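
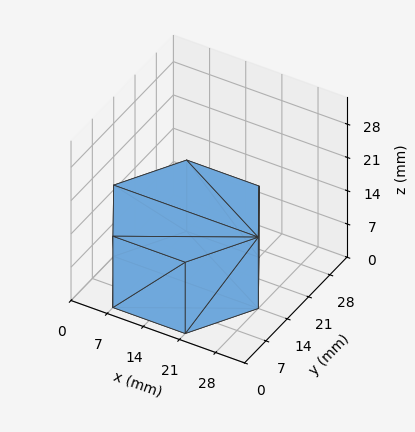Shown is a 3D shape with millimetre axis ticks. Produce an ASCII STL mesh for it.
Reading the render: the shape is a regular 6-sided prism (a cylinder approximated with 6 flat sides), circumscribed radius ≈ 14 mm, height ≈ 15 mm (dimensions read to the nearest mm from the axis ticks). For the STL, each face is triangulated and given an outward normal.

solid part
  facet normal 0.0000 0.0000 -1.0000
    outer loop
      vertex 7.0 26.1 0.0
      vertex 21.0 26.1 0.0
      vertex 28.0 14.0 0.0
    endloop
  endfacet
  facet normal 0.0000 0.0000 -1.0000
    outer loop
      vertex 0.0 14.0 0.0
      vertex 7.0 26.1 0.0
      vertex 28.0 14.0 0.0
    endloop
  endfacet
  facet normal 0.0000 0.0000 -1.0000
    outer loop
      vertex 7.0 1.9 0.0
      vertex 0.0 14.0 0.0
      vertex 28.0 14.0 0.0
    endloop
  endfacet
  facet normal 0.0000 0.0000 -1.0000
    outer loop
      vertex 21.0 1.9 0.0
      vertex 7.0 1.9 0.0
      vertex 28.0 14.0 0.0
    endloop
  endfacet
  facet normal 0.0000 0.0000 1.0000
    outer loop
      vertex 28.0 14.0 15.0
      vertex 21.0 26.1 15.0
      vertex 7.0 26.1 15.0
    endloop
  endfacet
  facet normal 0.0000 0.0000 1.0000
    outer loop
      vertex 28.0 14.0 15.0
      vertex 7.0 26.1 15.0
      vertex 0.0 14.0 15.0
    endloop
  endfacet
  facet normal 0.0000 0.0000 1.0000
    outer loop
      vertex 28.0 14.0 15.0
      vertex 0.0 14.0 15.0
      vertex 7.0 1.9 15.0
    endloop
  endfacet
  facet normal 0.0000 0.0000 1.0000
    outer loop
      vertex 28.0 14.0 15.0
      vertex 7.0 1.9 15.0
      vertex 21.0 1.9 15.0
    endloop
  endfacet
  facet normal 0.8656 0.5008 0.0000
    outer loop
      vertex 28.0 14.0 0.0
      vertex 21.0 26.1 0.0
      vertex 21.0 26.1 15.0
    endloop
  endfacet
  facet normal 0.8656 0.5008 0.0000
    outer loop
      vertex 28.0 14.0 0.0
      vertex 21.0 26.1 15.0
      vertex 28.0 14.0 15.0
    endloop
  endfacet
  facet normal 0.0000 1.0000 0.0000
    outer loop
      vertex 21.0 26.1 0.0
      vertex 7.0 26.1 0.0
      vertex 7.0 26.1 15.0
    endloop
  endfacet
  facet normal 0.0000 1.0000 0.0000
    outer loop
      vertex 21.0 26.1 0.0
      vertex 7.0 26.1 15.0
      vertex 21.0 26.1 15.0
    endloop
  endfacet
  facet normal -0.8656 0.5008 0.0000
    outer loop
      vertex 7.0 26.1 0.0
      vertex 0.0 14.0 0.0
      vertex 0.0 14.0 15.0
    endloop
  endfacet
  facet normal -0.8656 0.5008 0.0000
    outer loop
      vertex 7.0 26.1 0.0
      vertex 0.0 14.0 15.0
      vertex 7.0 26.1 15.0
    endloop
  endfacet
  facet normal -0.8656 -0.5008 0.0000
    outer loop
      vertex 0.0 14.0 0.0
      vertex 7.0 1.9 0.0
      vertex 7.0 1.9 15.0
    endloop
  endfacet
  facet normal -0.8656 -0.5008 0.0000
    outer loop
      vertex 0.0 14.0 0.0
      vertex 7.0 1.9 15.0
      vertex 0.0 14.0 15.0
    endloop
  endfacet
  facet normal 0.0000 -1.0000 0.0000
    outer loop
      vertex 7.0 1.9 0.0
      vertex 21.0 1.9 0.0
      vertex 21.0 1.9 15.0
    endloop
  endfacet
  facet normal 0.0000 -1.0000 0.0000
    outer loop
      vertex 7.0 1.9 0.0
      vertex 21.0 1.9 15.0
      vertex 7.0 1.9 15.0
    endloop
  endfacet
  facet normal 0.8656 -0.5008 0.0000
    outer loop
      vertex 21.0 1.9 0.0
      vertex 28.0 14.0 0.0
      vertex 28.0 14.0 15.0
    endloop
  endfacet
  facet normal 0.8656 -0.5008 0.0000
    outer loop
      vertex 21.0 1.9 0.0
      vertex 28.0 14.0 15.0
      vertex 21.0 1.9 15.0
    endloop
  endfacet
endsolid part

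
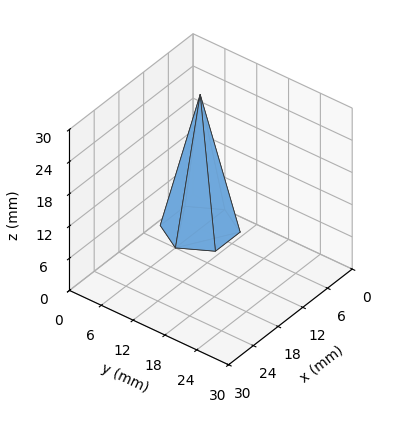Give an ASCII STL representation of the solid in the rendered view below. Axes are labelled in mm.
Reading the render: the shape is a regular 6-sided pyramid, base circumscribed radius ≈ 6 mm, apex at z ≈ 25 mm (dimensions read to the nearest mm from the axis ticks). For the STL, each face is triangulated and given an outward normal.

solid part
  facet normal 0.0000 0.0000 -1.0000
    outer loop
      vertex 3.0 11.2 0.0
      vertex 9.0 11.2 0.0
      vertex 12.0 6.0 0.0
    endloop
  endfacet
  facet normal 0.0000 0.0000 -1.0000
    outer loop
      vertex 0.0 6.0 0.0
      vertex 3.0 11.2 0.0
      vertex 12.0 6.0 0.0
    endloop
  endfacet
  facet normal 0.0000 0.0000 -1.0000
    outer loop
      vertex 3.0 0.8 0.0
      vertex 0.0 6.0 0.0
      vertex 12.0 6.0 0.0
    endloop
  endfacet
  facet normal 0.0000 0.0000 -1.0000
    outer loop
      vertex 9.0 0.8 0.0
      vertex 3.0 0.8 0.0
      vertex 12.0 6.0 0.0
    endloop
  endfacet
  facet normal 0.8481 0.4893 0.2035
    outer loop
      vertex 12.0 6.0 0.0
      vertex 9.0 11.2 0.0
      vertex 6.0 6.0 25.0
    endloop
  endfacet
  facet normal 0.0000 0.9790 0.2036
    outer loop
      vertex 9.0 11.2 0.0
      vertex 3.0 11.2 0.0
      vertex 6.0 6.0 25.0
    endloop
  endfacet
  facet normal -0.8481 0.4893 0.2035
    outer loop
      vertex 3.0 11.2 0.0
      vertex 0.0 6.0 0.0
      vertex 6.0 6.0 25.0
    endloop
  endfacet
  facet normal -0.8481 -0.4893 0.2035
    outer loop
      vertex 0.0 6.0 0.0
      vertex 3.0 0.8 0.0
      vertex 6.0 6.0 25.0
    endloop
  endfacet
  facet normal 0.0000 -0.9790 0.2036
    outer loop
      vertex 3.0 0.8 0.0
      vertex 9.0 0.8 0.0
      vertex 6.0 6.0 25.0
    endloop
  endfacet
  facet normal 0.8481 -0.4893 0.2035
    outer loop
      vertex 9.0 0.8 0.0
      vertex 12.0 6.0 0.0
      vertex 6.0 6.0 25.0
    endloop
  endfacet
endsolid part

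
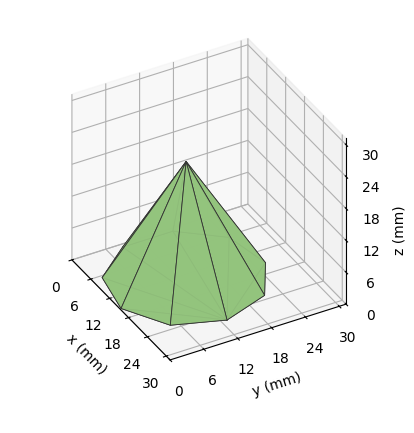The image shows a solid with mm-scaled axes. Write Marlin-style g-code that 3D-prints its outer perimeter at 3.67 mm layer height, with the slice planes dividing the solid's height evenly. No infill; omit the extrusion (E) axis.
Reading the render: the shape is a regular 9-sided pyramid, base circumscribed radius ≈ 13 mm, apex at z ≈ 22 mm (dimensions read to the nearest mm from the axis ticks). For the g-code, the solid's height is divided into equal slices at the stated Δz and each level perimeter traced with G1 moves after a G0 lift.

; perimeter-only toolpath
G21 ; units = mm
G90 ; absolute positioning
G28 ; home
; layer 1
G0 Z3.67
G0 X23.83 Y13.00
G1 X21.30 Y19.97
G1 X14.88 Y23.67
G1 X7.58 Y22.38
G1 X2.82 Y16.71
G1 X2.82 Y9.29
G1 X7.58 Y3.62
G1 X14.88 Y2.33
G1 X21.30 Y6.03
G1 X23.83 Y13.00
; layer 2
G0 Z7.33
G0 X21.67 Y13.00
G1 X19.64 Y18.57
G1 X14.51 Y21.53
G1 X8.67 Y20.51
G1 X4.85 Y15.97
G1 X4.85 Y10.03
G1 X8.67 Y5.49
G1 X14.51 Y4.47
G1 X19.64 Y7.43
G1 X21.67 Y13.00
; layer 3
G0 Z11.00
G0 X19.50 Y13.00
G1 X17.98 Y17.18
G1 X14.13 Y19.40
G1 X9.75 Y18.63
G1 X6.89 Y15.22
G1 X6.89 Y10.78
G1 X9.75 Y7.37
G1 X14.13 Y6.60
G1 X17.98 Y8.82
G1 X19.50 Y13.00
; layer 4
G0 Z14.67
G0 X17.33 Y13.00
G1 X16.32 Y15.79
G1 X13.75 Y17.27
G1 X10.83 Y16.75
G1 X8.93 Y14.48
G1 X8.93 Y11.52
G1 X10.83 Y9.25
G1 X13.75 Y8.73
G1 X16.32 Y10.21
G1 X17.33 Y13.00
; layer 5
G0 Z18.33
G0 X15.17 Y13.00
G1 X14.66 Y14.39
G1 X13.38 Y15.13
G1 X11.92 Y14.88
G1 X10.96 Y13.74
G1 X10.96 Y12.26
G1 X11.92 Y11.12
G1 X13.38 Y10.87
G1 X14.66 Y11.61
G1 X15.17 Y13.00
M2 ; end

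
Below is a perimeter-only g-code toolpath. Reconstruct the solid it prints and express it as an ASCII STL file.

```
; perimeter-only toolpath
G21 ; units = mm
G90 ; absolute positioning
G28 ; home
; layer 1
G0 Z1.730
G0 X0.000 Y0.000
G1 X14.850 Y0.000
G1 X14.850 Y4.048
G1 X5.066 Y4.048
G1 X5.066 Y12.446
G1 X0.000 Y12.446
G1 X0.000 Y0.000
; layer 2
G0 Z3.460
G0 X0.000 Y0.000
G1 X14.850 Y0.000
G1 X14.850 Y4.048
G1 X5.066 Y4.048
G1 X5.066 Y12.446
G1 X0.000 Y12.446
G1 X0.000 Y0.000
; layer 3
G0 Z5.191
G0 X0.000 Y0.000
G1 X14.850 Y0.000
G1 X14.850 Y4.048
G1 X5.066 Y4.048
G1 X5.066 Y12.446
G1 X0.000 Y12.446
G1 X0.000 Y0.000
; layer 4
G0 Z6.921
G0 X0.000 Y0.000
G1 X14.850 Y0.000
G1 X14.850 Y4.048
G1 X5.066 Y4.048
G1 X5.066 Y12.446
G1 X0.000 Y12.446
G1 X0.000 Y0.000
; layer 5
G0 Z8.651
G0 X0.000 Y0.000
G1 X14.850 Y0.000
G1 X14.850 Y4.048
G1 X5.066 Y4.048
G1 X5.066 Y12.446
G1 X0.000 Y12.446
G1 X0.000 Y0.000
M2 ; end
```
solid part
  facet normal 0.0000 0.0000 -1.0000
    outer loop
      vertex 14.850 4.048 0.000
      vertex 14.850 0.000 0.000
      vertex 0.000 0.000 0.000
    endloop
  endfacet
  facet normal 0.0000 0.0000 -1.0000
    outer loop
      vertex 5.066 4.048 0.000
      vertex 14.850 4.048 0.000
      vertex 0.000 0.000 0.000
    endloop
  endfacet
  facet normal 0.0000 0.0000 -1.0000
    outer loop
      vertex 5.066 12.446 0.000
      vertex 5.066 4.048 0.000
      vertex 0.000 0.000 0.000
    endloop
  endfacet
  facet normal 0.0000 0.0000 -1.0000
    outer loop
      vertex 0.000 12.446 0.000
      vertex 5.066 12.446 0.000
      vertex 0.000 0.000 0.000
    endloop
  endfacet
  facet normal 0.0000 0.0000 1.0000
    outer loop
      vertex 0.000 0.000 8.651
      vertex 14.850 0.000 8.651
      vertex 14.850 4.048 8.651
    endloop
  endfacet
  facet normal 0.0000 0.0000 1.0000
    outer loop
      vertex 0.000 0.000 8.651
      vertex 14.850 4.048 8.651
      vertex 5.066 4.048 8.651
    endloop
  endfacet
  facet normal 0.0000 0.0000 1.0000
    outer loop
      vertex 0.000 0.000 8.651
      vertex 5.066 4.048 8.651
      vertex 5.066 12.446 8.651
    endloop
  endfacet
  facet normal 0.0000 0.0000 1.0000
    outer loop
      vertex 0.000 0.000 8.651
      vertex 5.066 12.446 8.651
      vertex 0.000 12.446 8.651
    endloop
  endfacet
  facet normal 0.0000 -1.0000 0.0000
    outer loop
      vertex 0.000 0.000 0.000
      vertex 14.850 0.000 0.000
      vertex 14.850 0.000 8.651
    endloop
  endfacet
  facet normal 0.0000 -1.0000 0.0000
    outer loop
      vertex 0.000 0.000 0.000
      vertex 14.850 0.000 8.651
      vertex 0.000 0.000 8.651
    endloop
  endfacet
  facet normal 1.0000 0.0000 0.0000
    outer loop
      vertex 14.850 0.000 0.000
      vertex 14.850 4.048 0.000
      vertex 14.850 4.048 8.651
    endloop
  endfacet
  facet normal 1.0000 0.0000 0.0000
    outer loop
      vertex 14.850 0.000 0.000
      vertex 14.850 4.048 8.651
      vertex 14.850 0.000 8.651
    endloop
  endfacet
  facet normal 0.0000 1.0000 0.0000
    outer loop
      vertex 14.850 4.048 0.000
      vertex 5.066 4.048 0.000
      vertex 5.066 4.048 8.651
    endloop
  endfacet
  facet normal 0.0000 1.0000 0.0000
    outer loop
      vertex 14.850 4.048 0.000
      vertex 5.066 4.048 8.651
      vertex 14.850 4.048 8.651
    endloop
  endfacet
  facet normal 1.0000 0.0000 0.0000
    outer loop
      vertex 5.066 4.048 0.000
      vertex 5.066 12.446 0.000
      vertex 5.066 12.446 8.651
    endloop
  endfacet
  facet normal 1.0000 0.0000 0.0000
    outer loop
      vertex 5.066 4.048 0.000
      vertex 5.066 12.446 8.651
      vertex 5.066 4.048 8.651
    endloop
  endfacet
  facet normal 0.0000 1.0000 0.0000
    outer loop
      vertex 5.066 12.446 0.000
      vertex 0.000 12.446 0.000
      vertex 0.000 12.446 8.651
    endloop
  endfacet
  facet normal 0.0000 1.0000 0.0000
    outer loop
      vertex 5.066 12.446 0.000
      vertex 0.000 12.446 8.651
      vertex 5.066 12.446 8.651
    endloop
  endfacet
  facet normal -1.0000 0.0000 0.0000
    outer loop
      vertex 0.000 12.446 0.000
      vertex 0.000 0.000 0.000
      vertex 0.000 0.000 8.651
    endloop
  endfacet
  facet normal -1.0000 0.0000 0.0000
    outer loop
      vertex 0.000 12.446 0.000
      vertex 0.000 0.000 8.651
      vertex 0.000 12.446 8.651
    endloop
  endfacet
endsolid part

The G0 Z moves step by Δz≈1.730 mm. Every layer's G1 loop is the same polygon, so the solid is a straight extrusion of it from z=0 to z≈8.65. Closing with flat bottom and top caps and triangulating gives 20 facets — an L-shaped prism: outer 14.8 × 12.4 mm, arm thicknesses ≈ 4.05 mm (horizontal) and 5.07 mm (vertical), extruded 8.65 mm in z.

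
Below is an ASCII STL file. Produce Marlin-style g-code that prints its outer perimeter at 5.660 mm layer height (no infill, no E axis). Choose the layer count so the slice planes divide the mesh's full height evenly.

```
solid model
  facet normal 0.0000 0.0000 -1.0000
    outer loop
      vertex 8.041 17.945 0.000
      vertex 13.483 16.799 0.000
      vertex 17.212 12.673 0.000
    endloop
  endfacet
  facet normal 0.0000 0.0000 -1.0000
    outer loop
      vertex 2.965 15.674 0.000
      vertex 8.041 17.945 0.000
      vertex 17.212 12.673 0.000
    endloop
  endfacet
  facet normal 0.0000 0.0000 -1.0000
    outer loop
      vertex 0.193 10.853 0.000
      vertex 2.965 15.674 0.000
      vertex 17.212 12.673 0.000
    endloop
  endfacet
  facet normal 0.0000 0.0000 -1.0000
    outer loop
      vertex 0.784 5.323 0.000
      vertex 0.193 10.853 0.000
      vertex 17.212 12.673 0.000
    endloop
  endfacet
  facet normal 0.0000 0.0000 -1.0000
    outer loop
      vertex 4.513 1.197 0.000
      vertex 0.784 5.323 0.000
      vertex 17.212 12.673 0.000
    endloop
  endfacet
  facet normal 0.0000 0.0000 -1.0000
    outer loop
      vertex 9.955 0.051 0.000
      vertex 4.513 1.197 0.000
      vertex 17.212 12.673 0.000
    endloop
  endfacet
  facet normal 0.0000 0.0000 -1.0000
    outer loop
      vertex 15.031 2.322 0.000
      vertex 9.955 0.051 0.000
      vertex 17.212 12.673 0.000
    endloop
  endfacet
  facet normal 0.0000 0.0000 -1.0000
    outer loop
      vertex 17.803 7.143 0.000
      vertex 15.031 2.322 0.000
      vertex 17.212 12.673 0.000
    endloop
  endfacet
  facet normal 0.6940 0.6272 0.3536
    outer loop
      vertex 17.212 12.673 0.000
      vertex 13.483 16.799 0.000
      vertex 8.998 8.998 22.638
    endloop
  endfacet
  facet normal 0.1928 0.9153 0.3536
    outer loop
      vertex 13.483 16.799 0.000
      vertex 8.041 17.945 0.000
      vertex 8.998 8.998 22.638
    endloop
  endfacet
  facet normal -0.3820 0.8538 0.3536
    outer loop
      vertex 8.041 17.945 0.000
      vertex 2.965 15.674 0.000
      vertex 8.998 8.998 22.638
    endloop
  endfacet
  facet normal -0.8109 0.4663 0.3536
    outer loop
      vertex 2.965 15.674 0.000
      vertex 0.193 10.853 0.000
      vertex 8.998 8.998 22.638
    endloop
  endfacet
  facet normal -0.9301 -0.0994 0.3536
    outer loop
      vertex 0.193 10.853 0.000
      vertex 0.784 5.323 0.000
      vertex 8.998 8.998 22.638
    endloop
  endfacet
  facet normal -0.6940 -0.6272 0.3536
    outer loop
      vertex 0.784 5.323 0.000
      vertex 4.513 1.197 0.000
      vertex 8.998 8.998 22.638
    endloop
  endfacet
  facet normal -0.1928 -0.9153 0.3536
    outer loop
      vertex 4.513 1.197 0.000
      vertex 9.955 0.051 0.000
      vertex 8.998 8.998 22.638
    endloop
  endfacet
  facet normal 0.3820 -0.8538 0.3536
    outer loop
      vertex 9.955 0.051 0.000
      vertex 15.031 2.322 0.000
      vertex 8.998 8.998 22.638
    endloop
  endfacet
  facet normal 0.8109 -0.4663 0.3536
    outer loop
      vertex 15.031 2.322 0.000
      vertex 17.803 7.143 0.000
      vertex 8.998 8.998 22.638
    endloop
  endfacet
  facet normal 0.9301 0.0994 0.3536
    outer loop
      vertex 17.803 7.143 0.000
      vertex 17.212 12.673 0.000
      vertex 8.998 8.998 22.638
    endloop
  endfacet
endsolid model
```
; perimeter-only toolpath
G21 ; units = mm
G90 ; absolute positioning
G28 ; home
; layer 1
G0 Z5.660
G0 X15.158 Y11.754
G1 X12.362 Y14.849
G1 X8.280 Y15.708
G1 X4.473 Y14.005
G1 X2.394 Y10.389
G1 X2.837 Y6.242
G1 X5.634 Y3.147
G1 X9.716 Y2.288
G1 X13.523 Y3.991
G1 X15.602 Y7.607
G1 X15.158 Y11.754
; layer 2
G0 Z11.319
G0 X13.105 Y10.835
G1 X11.241 Y12.898
G1 X8.520 Y13.471
G1 X5.981 Y12.336
G1 X4.595 Y9.925
G1 X4.891 Y7.160
G1 X6.755 Y5.098
G1 X9.476 Y4.524
G1 X12.014 Y5.660
G1 X13.401 Y8.070
G1 X13.105 Y10.835
; layer 3
G0 Z16.979
G0 X11.052 Y9.917
G1 X10.119 Y10.948
G1 X8.759 Y11.235
G1 X7.490 Y10.667
G1 X6.797 Y9.462
G1 X6.944 Y8.079
G1 X7.877 Y7.048
G1 X9.237 Y6.761
G1 X10.506 Y7.329
G1 X11.199 Y8.534
G1 X11.052 Y9.917
M2 ; end

The solid is a regular 10-sided pyramid, base circumscribed radius ≈ 9 mm, apex at z ≈ 22.6 mm. Slicing at Δz = 5.660 mm — 4 equal slices spanning the solid's height, so layer i sits at z = i·h/4 — gives 3 non-empty perimeters. Each is a 10-segment closed polygon; G0 lifts to the layer z and rapids to the start vertex, then G1 traces the edges. The cross-section shrinks linearly with z (the slice at the apex is degenerate and omitted).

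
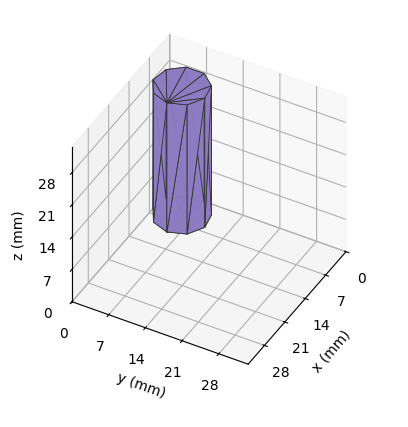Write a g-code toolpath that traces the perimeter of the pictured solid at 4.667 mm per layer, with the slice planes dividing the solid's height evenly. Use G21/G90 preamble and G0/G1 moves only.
Reading the render: the shape is a regular 9-sided prism (a cylinder approximated with 9 flat sides), circumscribed radius ≈ 5 mm, height ≈ 28 mm (dimensions read to the nearest mm from the axis ticks). For the g-code, the solid's height is divided into equal slices at the stated Δz and each level perimeter traced with G1 moves after a G0 lift.

; perimeter-only toolpath
G21 ; units = mm
G90 ; absolute positioning
G28 ; home
; layer 1
G0 Z4.667
G0 X10.000 Y5.000
G1 X8.830 Y8.214
G1 X5.868 Y9.924
G1 X2.500 Y9.330
G1 X0.302 Y6.710
G1 X0.302 Y3.290
G1 X2.500 Y0.670
G1 X5.868 Y0.076
G1 X8.830 Y1.786
G1 X10.000 Y5.000
; layer 2
G0 Z9.333
G0 X10.000 Y5.000
G1 X8.830 Y8.214
G1 X5.868 Y9.924
G1 X2.500 Y9.330
G1 X0.302 Y6.710
G1 X0.302 Y3.290
G1 X2.500 Y0.670
G1 X5.868 Y0.076
G1 X8.830 Y1.786
G1 X10.000 Y5.000
; layer 3
G0 Z14.000
G0 X10.000 Y5.000
G1 X8.830 Y8.214
G1 X5.868 Y9.924
G1 X2.500 Y9.330
G1 X0.302 Y6.710
G1 X0.302 Y3.290
G1 X2.500 Y0.670
G1 X5.868 Y0.076
G1 X8.830 Y1.786
G1 X10.000 Y5.000
; layer 4
G0 Z18.667
G0 X10.000 Y5.000
G1 X8.830 Y8.214
G1 X5.868 Y9.924
G1 X2.500 Y9.330
G1 X0.302 Y6.710
G1 X0.302 Y3.290
G1 X2.500 Y0.670
G1 X5.868 Y0.076
G1 X8.830 Y1.786
G1 X10.000 Y5.000
; layer 5
G0 Z23.333
G0 X10.000 Y5.000
G1 X8.830 Y8.214
G1 X5.868 Y9.924
G1 X2.500 Y9.330
G1 X0.302 Y6.710
G1 X0.302 Y3.290
G1 X2.500 Y0.670
G1 X5.868 Y0.076
G1 X8.830 Y1.786
G1 X10.000 Y5.000
; layer 6
G0 Z28.000
G0 X10.000 Y5.000
G1 X8.830 Y8.214
G1 X5.868 Y9.924
G1 X2.500 Y9.330
G1 X0.302 Y6.710
G1 X0.302 Y3.290
G1 X2.500 Y0.670
G1 X5.868 Y0.076
G1 X8.830 Y1.786
G1 X10.000 Y5.000
M2 ; end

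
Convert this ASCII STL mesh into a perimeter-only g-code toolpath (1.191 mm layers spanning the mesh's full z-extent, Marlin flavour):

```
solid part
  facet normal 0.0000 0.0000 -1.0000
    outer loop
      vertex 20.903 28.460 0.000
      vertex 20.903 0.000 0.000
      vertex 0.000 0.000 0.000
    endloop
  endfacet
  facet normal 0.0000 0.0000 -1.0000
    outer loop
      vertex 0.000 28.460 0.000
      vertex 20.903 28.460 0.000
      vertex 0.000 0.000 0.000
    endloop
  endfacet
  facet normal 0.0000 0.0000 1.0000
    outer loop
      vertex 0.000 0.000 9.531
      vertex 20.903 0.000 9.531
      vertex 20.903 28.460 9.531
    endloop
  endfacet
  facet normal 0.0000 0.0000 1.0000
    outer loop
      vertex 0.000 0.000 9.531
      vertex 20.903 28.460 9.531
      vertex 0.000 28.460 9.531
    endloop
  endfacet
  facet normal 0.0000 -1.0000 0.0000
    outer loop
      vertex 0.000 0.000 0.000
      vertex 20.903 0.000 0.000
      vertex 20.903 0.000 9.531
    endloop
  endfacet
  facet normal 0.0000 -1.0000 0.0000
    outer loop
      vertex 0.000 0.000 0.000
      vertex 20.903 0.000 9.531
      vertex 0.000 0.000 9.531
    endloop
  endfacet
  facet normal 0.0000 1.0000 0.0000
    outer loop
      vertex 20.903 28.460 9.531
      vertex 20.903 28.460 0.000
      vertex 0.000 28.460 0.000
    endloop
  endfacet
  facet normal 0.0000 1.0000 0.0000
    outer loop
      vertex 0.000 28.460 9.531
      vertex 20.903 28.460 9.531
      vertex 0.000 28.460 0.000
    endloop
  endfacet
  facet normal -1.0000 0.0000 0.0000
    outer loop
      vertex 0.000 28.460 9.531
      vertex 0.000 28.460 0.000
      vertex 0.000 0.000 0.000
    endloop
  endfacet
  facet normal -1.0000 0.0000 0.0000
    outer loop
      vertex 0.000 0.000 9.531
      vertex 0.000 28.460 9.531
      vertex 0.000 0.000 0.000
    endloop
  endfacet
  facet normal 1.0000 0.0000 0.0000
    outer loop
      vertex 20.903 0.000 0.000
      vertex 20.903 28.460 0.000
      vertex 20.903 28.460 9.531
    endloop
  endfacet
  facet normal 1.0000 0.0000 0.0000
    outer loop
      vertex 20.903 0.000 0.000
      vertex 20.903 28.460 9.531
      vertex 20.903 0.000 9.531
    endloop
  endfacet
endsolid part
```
; perimeter-only toolpath
G21 ; units = mm
G90 ; absolute positioning
G28 ; home
; layer 1
G0 Z1.191
G0 X0.000 Y0.000
G1 X20.903 Y0.000
G1 X20.903 Y28.460
G1 X0.000 Y28.460
G1 X0.000 Y0.000
; layer 2
G0 Z2.383
G0 X0.000 Y0.000
G1 X20.903 Y0.000
G1 X20.903 Y28.460
G1 X0.000 Y28.460
G1 X0.000 Y0.000
; layer 3
G0 Z3.574
G0 X0.000 Y0.000
G1 X20.903 Y0.000
G1 X20.903 Y28.460
G1 X0.000 Y28.460
G1 X0.000 Y0.000
; layer 4
G0 Z4.766
G0 X0.000 Y0.000
G1 X20.903 Y0.000
G1 X20.903 Y28.460
G1 X0.000 Y28.460
G1 X0.000 Y0.000
; layer 5
G0 Z5.957
G0 X0.000 Y0.000
G1 X20.903 Y0.000
G1 X20.903 Y28.460
G1 X0.000 Y28.460
G1 X0.000 Y0.000
; layer 6
G0 Z7.148
G0 X0.000 Y0.000
G1 X20.903 Y0.000
G1 X20.903 Y28.460
G1 X0.000 Y28.460
G1 X0.000 Y0.000
; layer 7
G0 Z8.340
G0 X0.000 Y0.000
G1 X20.903 Y0.000
G1 X20.903 Y28.460
G1 X0.000 Y28.460
G1 X0.000 Y0.000
; layer 8
G0 Z9.531
G0 X0.000 Y0.000
G1 X20.903 Y0.000
G1 X20.903 Y28.460
G1 X0.000 Y28.460
G1 X0.000 Y0.000
M2 ; end

The solid is a rectangular box, roughly 20.9 × 28.5 mm footprint and 9.53 mm tall. Slicing at Δz = 1.191 mm — 8 equal slices spanning the solid's height, so layer i sits at z = i·h/8 — gives 8 non-empty perimeters. Each is a 4-segment closed polygon; G0 lifts to the layer z and rapids to the start vertex, then G1 traces the edges.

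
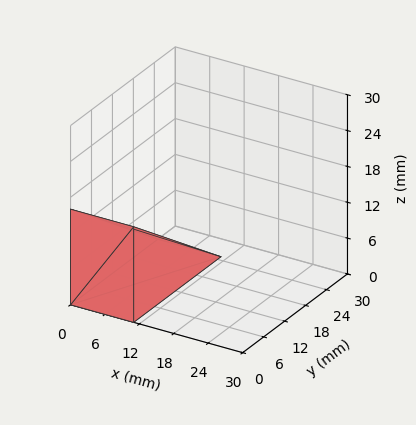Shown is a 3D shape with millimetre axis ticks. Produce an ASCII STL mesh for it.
Reading the render: the shape is a wedge (ramp): 11 × 25 mm base, rising to 16 mm along the y=0 edge and sloping linearly to z=0 at y=25 (dimensions read to the nearest mm from the axis ticks). For the STL, each face is triangulated and given an outward normal.

solid part
  facet normal 0.0000 0.0000 -1.0000
    outer loop
      vertex 11.00 25.00 0.00
      vertex 11.00 0.00 0.00
      vertex 0.00 0.00 0.00
    endloop
  endfacet
  facet normal 0.0000 0.0000 -1.0000
    outer loop
      vertex 0.00 25.00 0.00
      vertex 11.00 25.00 0.00
      vertex 0.00 0.00 0.00
    endloop
  endfacet
  facet normal 0.0000 -1.0000 0.0000
    outer loop
      vertex 0.00 0.00 0.00
      vertex 11.00 0.00 0.00
      vertex 11.00 0.00 16.00
    endloop
  endfacet
  facet normal 0.0000 -1.0000 0.0000
    outer loop
      vertex 0.00 0.00 0.00
      vertex 11.00 0.00 16.00
      vertex 0.00 0.00 16.00
    endloop
  endfacet
  facet normal 0.0000 0.5391 0.8423
    outer loop
      vertex 0.00 0.00 16.00
      vertex 11.00 0.00 16.00
      vertex 11.00 25.00 0.00
    endloop
  endfacet
  facet normal 0.0000 0.5391 0.8423
    outer loop
      vertex 0.00 0.00 16.00
      vertex 11.00 25.00 0.00
      vertex 0.00 25.00 0.00
    endloop
  endfacet
  facet normal -1.0000 0.0000 0.0000
    outer loop
      vertex 0.00 0.00 16.00
      vertex 0.00 25.00 0.00
      vertex 0.00 0.00 0.00
    endloop
  endfacet
  facet normal 1.0000 0.0000 0.0000
    outer loop
      vertex 11.00 0.00 0.00
      vertex 11.00 25.00 0.00
      vertex 11.00 0.00 16.00
    endloop
  endfacet
endsolid part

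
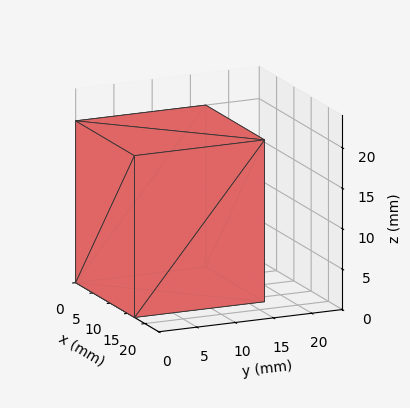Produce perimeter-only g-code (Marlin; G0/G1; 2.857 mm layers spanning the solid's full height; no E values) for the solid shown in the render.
Reading the render: the shape is a rectangular box, roughly 17 × 17 mm footprint and 20 mm tall (dimensions read to the nearest mm from the axis ticks). For the g-code, the solid's height is divided into equal slices at the stated Δz and each level perimeter traced with G1 moves after a G0 lift.

; perimeter-only toolpath
G21 ; units = mm
G90 ; absolute positioning
G28 ; home
; layer 1
G0 Z2.857
G0 X0.000 Y0.000
G1 X17.000 Y0.000
G1 X17.000 Y17.000
G1 X0.000 Y17.000
G1 X0.000 Y0.000
; layer 2
G0 Z5.714
G0 X0.000 Y0.000
G1 X17.000 Y0.000
G1 X17.000 Y17.000
G1 X0.000 Y17.000
G1 X0.000 Y0.000
; layer 3
G0 Z8.571
G0 X0.000 Y0.000
G1 X17.000 Y0.000
G1 X17.000 Y17.000
G1 X0.000 Y17.000
G1 X0.000 Y0.000
; layer 4
G0 Z11.429
G0 X0.000 Y0.000
G1 X17.000 Y0.000
G1 X17.000 Y17.000
G1 X0.000 Y17.000
G1 X0.000 Y0.000
; layer 5
G0 Z14.286
G0 X0.000 Y0.000
G1 X17.000 Y0.000
G1 X17.000 Y17.000
G1 X0.000 Y17.000
G1 X0.000 Y0.000
; layer 6
G0 Z17.143
G0 X0.000 Y0.000
G1 X17.000 Y0.000
G1 X17.000 Y17.000
G1 X0.000 Y17.000
G1 X0.000 Y0.000
; layer 7
G0 Z20.000
G0 X0.000 Y0.000
G1 X17.000 Y0.000
G1 X17.000 Y17.000
G1 X0.000 Y17.000
G1 X0.000 Y0.000
M2 ; end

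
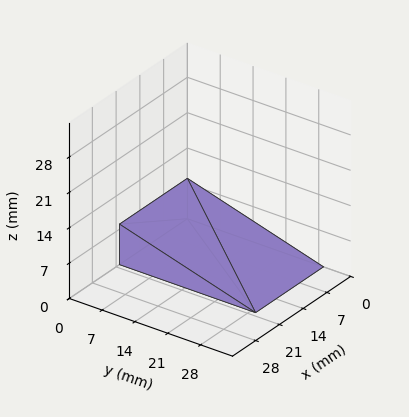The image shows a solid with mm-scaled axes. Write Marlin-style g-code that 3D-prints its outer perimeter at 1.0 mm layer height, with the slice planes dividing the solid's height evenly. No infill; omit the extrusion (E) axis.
Reading the render: the shape is a wedge (ramp): 20 × 29 mm base, rising to 8 mm along the y=0 edge and sloping linearly to z=0 at y=29 (dimensions read to the nearest mm from the axis ticks). For the g-code, the solid's height is divided into equal slices at the stated Δz and each level perimeter traced with G1 moves after a G0 lift.

; perimeter-only toolpath
G21 ; units = mm
G90 ; absolute positioning
G28 ; home
; layer 1
G0 Z1.0
G0 X0.0 Y0.0
G1 X20.0 Y0.0
G1 X20.0 Y25.4
G1 X0.0 Y25.4
G1 X0.0 Y0.0
; layer 2
G0 Z2.0
G0 X0.0 Y0.0
G1 X20.0 Y0.0
G1 X20.0 Y21.8
G1 X0.0 Y21.8
G1 X0.0 Y0.0
; layer 3
G0 Z3.0
G0 X0.0 Y0.0
G1 X20.0 Y0.0
G1 X20.0 Y18.1
G1 X0.0 Y18.1
G1 X0.0 Y0.0
; layer 4
G0 Z4.0
G0 X0.0 Y0.0
G1 X20.0 Y0.0
G1 X20.0 Y14.5
G1 X0.0 Y14.5
G1 X0.0 Y0.0
; layer 5
G0 Z5.0
G0 X0.0 Y0.0
G1 X20.0 Y0.0
G1 X20.0 Y10.9
G1 X0.0 Y10.9
G1 X0.0 Y0.0
; layer 6
G0 Z6.0
G0 X0.0 Y0.0
G1 X20.0 Y0.0
G1 X20.0 Y7.2
G1 X0.0 Y7.2
G1 X0.0 Y0.0
; layer 7
G0 Z7.0
G0 X0.0 Y0.0
G1 X20.0 Y0.0
G1 X20.0 Y3.6
G1 X0.0 Y3.6
G1 X0.0 Y0.0
M2 ; end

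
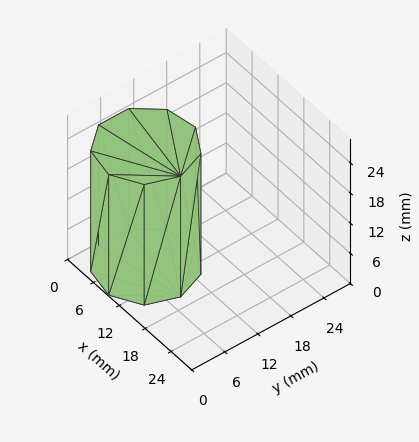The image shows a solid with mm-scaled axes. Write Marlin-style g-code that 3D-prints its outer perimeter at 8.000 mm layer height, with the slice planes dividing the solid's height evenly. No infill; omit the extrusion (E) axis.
Reading the render: the shape is a regular 9-sided prism (a cylinder approximated with 9 flat sides), circumscribed radius ≈ 8 mm, height ≈ 24 mm (dimensions read to the nearest mm from the axis ticks). For the g-code, the solid's height is divided into equal slices at the stated Δz and each level perimeter traced with G1 moves after a G0 lift.

; perimeter-only toolpath
G21 ; units = mm
G90 ; absolute positioning
G28 ; home
; layer 1
G0 Z8.000
G0 X16.000 Y8.000
G1 X14.128 Y13.142
G1 X9.389 Y15.878
G1 X4.000 Y14.928
G1 X0.482 Y10.736
G1 X0.482 Y5.264
G1 X4.000 Y1.072
G1 X9.389 Y0.122
G1 X14.128 Y2.858
G1 X16.000 Y8.000
; layer 2
G0 Z16.000
G0 X16.000 Y8.000
G1 X14.128 Y13.142
G1 X9.389 Y15.878
G1 X4.000 Y14.928
G1 X0.482 Y10.736
G1 X0.482 Y5.264
G1 X4.000 Y1.072
G1 X9.389 Y0.122
G1 X14.128 Y2.858
G1 X16.000 Y8.000
; layer 3
G0 Z24.000
G0 X16.000 Y8.000
G1 X14.128 Y13.142
G1 X9.389 Y15.878
G1 X4.000 Y14.928
G1 X0.482 Y10.736
G1 X0.482 Y5.264
G1 X4.000 Y1.072
G1 X9.389 Y0.122
G1 X14.128 Y2.858
G1 X16.000 Y8.000
M2 ; end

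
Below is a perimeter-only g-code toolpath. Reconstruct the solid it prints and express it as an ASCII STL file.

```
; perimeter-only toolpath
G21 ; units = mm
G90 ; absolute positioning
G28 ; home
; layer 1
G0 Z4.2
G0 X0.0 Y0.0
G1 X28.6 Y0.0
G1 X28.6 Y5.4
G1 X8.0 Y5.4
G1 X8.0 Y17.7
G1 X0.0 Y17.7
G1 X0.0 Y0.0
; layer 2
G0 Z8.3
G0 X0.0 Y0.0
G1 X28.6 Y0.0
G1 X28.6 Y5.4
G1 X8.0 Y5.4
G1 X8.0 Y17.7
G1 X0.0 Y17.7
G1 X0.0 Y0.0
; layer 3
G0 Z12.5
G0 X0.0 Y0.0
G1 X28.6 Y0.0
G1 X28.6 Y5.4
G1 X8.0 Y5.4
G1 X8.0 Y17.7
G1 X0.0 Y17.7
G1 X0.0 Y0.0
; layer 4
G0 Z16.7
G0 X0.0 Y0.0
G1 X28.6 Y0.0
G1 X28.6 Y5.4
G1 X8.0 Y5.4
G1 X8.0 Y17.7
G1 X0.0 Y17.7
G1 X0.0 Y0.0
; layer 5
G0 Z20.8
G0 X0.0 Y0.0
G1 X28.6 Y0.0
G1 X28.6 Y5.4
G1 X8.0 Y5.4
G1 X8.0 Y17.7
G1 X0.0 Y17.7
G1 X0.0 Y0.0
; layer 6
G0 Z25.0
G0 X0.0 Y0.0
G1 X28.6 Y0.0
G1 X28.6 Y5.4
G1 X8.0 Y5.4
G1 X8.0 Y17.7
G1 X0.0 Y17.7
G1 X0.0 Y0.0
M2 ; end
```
solid part
  facet normal 0.0000 0.0000 -1.0000
    outer loop
      vertex 28.6 5.4 0.0
      vertex 28.6 0.0 0.0
      vertex 0.0 0.0 0.0
    endloop
  endfacet
  facet normal 0.0000 0.0000 -1.0000
    outer loop
      vertex 8.0 5.4 0.0
      vertex 28.6 5.4 0.0
      vertex 0.0 0.0 0.0
    endloop
  endfacet
  facet normal 0.0000 0.0000 -1.0000
    outer loop
      vertex 8.0 17.7 0.0
      vertex 8.0 5.4 0.0
      vertex 0.0 0.0 0.0
    endloop
  endfacet
  facet normal 0.0000 0.0000 -1.0000
    outer loop
      vertex 0.0 17.7 0.0
      vertex 8.0 17.7 0.0
      vertex 0.0 0.0 0.0
    endloop
  endfacet
  facet normal 0.0000 0.0000 1.0000
    outer loop
      vertex 0.0 0.0 25.0
      vertex 28.6 0.0 25.0
      vertex 28.6 5.4 25.0
    endloop
  endfacet
  facet normal 0.0000 0.0000 1.0000
    outer loop
      vertex 0.0 0.0 25.0
      vertex 28.6 5.4 25.0
      vertex 8.0 5.4 25.0
    endloop
  endfacet
  facet normal 0.0000 0.0000 1.0000
    outer loop
      vertex 0.0 0.0 25.0
      vertex 8.0 5.4 25.0
      vertex 8.0 17.7 25.0
    endloop
  endfacet
  facet normal 0.0000 0.0000 1.0000
    outer loop
      vertex 0.0 0.0 25.0
      vertex 8.0 17.7 25.0
      vertex 0.0 17.7 25.0
    endloop
  endfacet
  facet normal 0.0000 -1.0000 0.0000
    outer loop
      vertex 0.0 0.0 0.0
      vertex 28.6 0.0 0.0
      vertex 28.6 0.0 25.0
    endloop
  endfacet
  facet normal 0.0000 -1.0000 0.0000
    outer loop
      vertex 0.0 0.0 0.0
      vertex 28.6 0.0 25.0
      vertex 0.0 0.0 25.0
    endloop
  endfacet
  facet normal 1.0000 0.0000 0.0000
    outer loop
      vertex 28.6 0.0 0.0
      vertex 28.6 5.4 0.0
      vertex 28.6 5.4 25.0
    endloop
  endfacet
  facet normal 1.0000 0.0000 0.0000
    outer loop
      vertex 28.6 0.0 0.0
      vertex 28.6 5.4 25.0
      vertex 28.6 0.0 25.0
    endloop
  endfacet
  facet normal 0.0000 1.0000 0.0000
    outer loop
      vertex 28.6 5.4 0.0
      vertex 8.0 5.4 0.0
      vertex 8.0 5.4 25.0
    endloop
  endfacet
  facet normal 0.0000 1.0000 0.0000
    outer loop
      vertex 28.6 5.4 0.0
      vertex 8.0 5.4 25.0
      vertex 28.6 5.4 25.0
    endloop
  endfacet
  facet normal 1.0000 0.0000 0.0000
    outer loop
      vertex 8.0 5.4 0.0
      vertex 8.0 17.7 0.0
      vertex 8.0 17.7 25.0
    endloop
  endfacet
  facet normal 1.0000 0.0000 0.0000
    outer loop
      vertex 8.0 5.4 0.0
      vertex 8.0 17.7 25.0
      vertex 8.0 5.4 25.0
    endloop
  endfacet
  facet normal 0.0000 1.0000 0.0000
    outer loop
      vertex 8.0 17.7 0.0
      vertex 0.0 17.7 0.0
      vertex 0.0 17.7 25.0
    endloop
  endfacet
  facet normal 0.0000 1.0000 0.0000
    outer loop
      vertex 8.0 17.7 0.0
      vertex 0.0 17.7 25.0
      vertex 8.0 17.7 25.0
    endloop
  endfacet
  facet normal -1.0000 0.0000 0.0000
    outer loop
      vertex 0.0 17.7 0.0
      vertex 0.0 0.0 0.0
      vertex 0.0 0.0 25.0
    endloop
  endfacet
  facet normal -1.0000 0.0000 0.0000
    outer loop
      vertex 0.0 17.7 0.0
      vertex 0.0 0.0 25.0
      vertex 0.0 17.7 25.0
    endloop
  endfacet
endsolid part

The G0 Z moves step by Δz≈4.2 mm. Every layer's G1 loop is the same polygon, so the solid is a straight extrusion of it from z=0 to z≈25. Closing with flat bottom and top caps and triangulating gives 20 facets — an L-shaped prism: outer 28.6 × 17.7 mm, arm thicknesses ≈ 5.4 mm (horizontal) and 8 mm (vertical), extruded 25 mm in z.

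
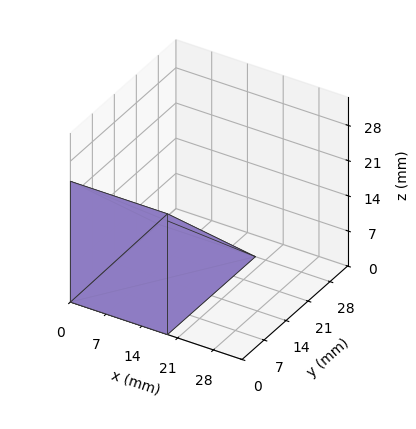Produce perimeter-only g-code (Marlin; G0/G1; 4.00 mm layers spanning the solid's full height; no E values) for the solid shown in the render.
Reading the render: the shape is a wedge (ramp): 19 × 28 mm base, rising to 24 mm along the y=0 edge and sloping linearly to z=0 at y=28 (dimensions read to the nearest mm from the axis ticks). For the g-code, the solid's height is divided into equal slices at the stated Δz and each level perimeter traced with G1 moves after a G0 lift.

; perimeter-only toolpath
G21 ; units = mm
G90 ; absolute positioning
G28 ; home
; layer 1
G0 Z4.00
G0 X0.00 Y0.00
G1 X19.00 Y0.00
G1 X19.00 Y23.33
G1 X0.00 Y23.33
G1 X0.00 Y0.00
; layer 2
G0 Z8.00
G0 X0.00 Y0.00
G1 X19.00 Y0.00
G1 X19.00 Y18.67
G1 X0.00 Y18.67
G1 X0.00 Y0.00
; layer 3
G0 Z12.00
G0 X0.00 Y0.00
G1 X19.00 Y0.00
G1 X19.00 Y14.00
G1 X0.00 Y14.00
G1 X0.00 Y0.00
; layer 4
G0 Z16.00
G0 X0.00 Y0.00
G1 X19.00 Y0.00
G1 X19.00 Y9.33
G1 X0.00 Y9.33
G1 X0.00 Y0.00
; layer 5
G0 Z20.00
G0 X0.00 Y0.00
G1 X19.00 Y0.00
G1 X19.00 Y4.67
G1 X0.00 Y4.67
G1 X0.00 Y0.00
M2 ; end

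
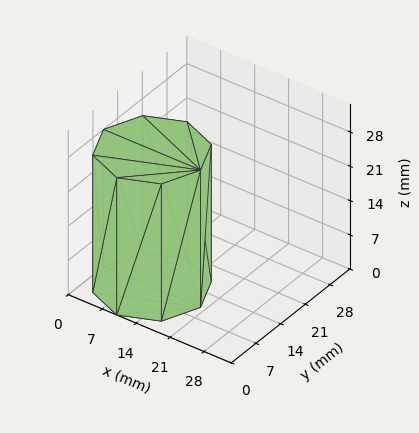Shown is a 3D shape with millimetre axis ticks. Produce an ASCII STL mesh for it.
Reading the render: the shape is a regular 8-sided prism (a cylinder approximated with 8 flat sides), circumscribed radius ≈ 10 mm, height ≈ 28 mm (dimensions read to the nearest mm from the axis ticks). For the STL, each face is triangulated and given an outward normal.

solid part
  facet normal 0.0000 0.0000 -1.0000
    outer loop
      vertex 10.000 20.000 0.000
      vertex 17.071 17.071 0.000
      vertex 20.000 10.000 0.000
    endloop
  endfacet
  facet normal 0.0000 0.0000 -1.0000
    outer loop
      vertex 2.929 17.071 0.000
      vertex 10.000 20.000 0.000
      vertex 20.000 10.000 0.000
    endloop
  endfacet
  facet normal 0.0000 0.0000 -1.0000
    outer loop
      vertex 0.000 10.000 0.000
      vertex 2.929 17.071 0.000
      vertex 20.000 10.000 0.000
    endloop
  endfacet
  facet normal 0.0000 0.0000 -1.0000
    outer loop
      vertex 2.929 2.929 0.000
      vertex 0.000 10.000 0.000
      vertex 20.000 10.000 0.000
    endloop
  endfacet
  facet normal 0.0000 0.0000 -1.0000
    outer loop
      vertex 10.000 0.000 0.000
      vertex 2.929 2.929 0.000
      vertex 20.000 10.000 0.000
    endloop
  endfacet
  facet normal 0.0000 0.0000 -1.0000
    outer loop
      vertex 17.071 2.929 0.000
      vertex 10.000 0.000 0.000
      vertex 20.000 10.000 0.000
    endloop
  endfacet
  facet normal 0.0000 0.0000 1.0000
    outer loop
      vertex 20.000 10.000 28.000
      vertex 17.071 17.071 28.000
      vertex 10.000 20.000 28.000
    endloop
  endfacet
  facet normal 0.0000 0.0000 1.0000
    outer loop
      vertex 20.000 10.000 28.000
      vertex 10.000 20.000 28.000
      vertex 2.929 17.071 28.000
    endloop
  endfacet
  facet normal 0.0000 0.0000 1.0000
    outer loop
      vertex 20.000 10.000 28.000
      vertex 2.929 17.071 28.000
      vertex 0.000 10.000 28.000
    endloop
  endfacet
  facet normal 0.0000 0.0000 1.0000
    outer loop
      vertex 20.000 10.000 28.000
      vertex 0.000 10.000 28.000
      vertex 2.929 2.929 28.000
    endloop
  endfacet
  facet normal 0.0000 0.0000 1.0000
    outer loop
      vertex 20.000 10.000 28.000
      vertex 2.929 2.929 28.000
      vertex 10.000 0.000 28.000
    endloop
  endfacet
  facet normal 0.0000 0.0000 1.0000
    outer loop
      vertex 20.000 10.000 28.000
      vertex 10.000 0.000 28.000
      vertex 17.071 2.929 28.000
    endloop
  endfacet
  facet normal 0.9239 0.3827 0.0000
    outer loop
      vertex 20.000 10.000 0.000
      vertex 17.071 17.071 0.000
      vertex 17.071 17.071 28.000
    endloop
  endfacet
  facet normal 0.9239 0.3827 0.0000
    outer loop
      vertex 20.000 10.000 0.000
      vertex 17.071 17.071 28.000
      vertex 20.000 10.000 28.000
    endloop
  endfacet
  facet normal 0.3827 0.9239 0.0000
    outer loop
      vertex 17.071 17.071 0.000
      vertex 10.000 20.000 0.000
      vertex 10.000 20.000 28.000
    endloop
  endfacet
  facet normal 0.3827 0.9239 0.0000
    outer loop
      vertex 17.071 17.071 0.000
      vertex 10.000 20.000 28.000
      vertex 17.071 17.071 28.000
    endloop
  endfacet
  facet normal -0.3827 0.9239 0.0000
    outer loop
      vertex 10.000 20.000 0.000
      vertex 2.929 17.071 0.000
      vertex 2.929 17.071 28.000
    endloop
  endfacet
  facet normal -0.3827 0.9239 0.0000
    outer loop
      vertex 10.000 20.000 0.000
      vertex 2.929 17.071 28.000
      vertex 10.000 20.000 28.000
    endloop
  endfacet
  facet normal -0.9239 0.3827 0.0000
    outer loop
      vertex 2.929 17.071 0.000
      vertex 0.000 10.000 0.000
      vertex 0.000 10.000 28.000
    endloop
  endfacet
  facet normal -0.9239 0.3827 0.0000
    outer loop
      vertex 2.929 17.071 0.000
      vertex 0.000 10.000 28.000
      vertex 2.929 17.071 28.000
    endloop
  endfacet
  facet normal -0.9239 -0.3827 0.0000
    outer loop
      vertex 0.000 10.000 0.000
      vertex 2.929 2.929 0.000
      vertex 2.929 2.929 28.000
    endloop
  endfacet
  facet normal -0.9239 -0.3827 0.0000
    outer loop
      vertex 0.000 10.000 0.000
      vertex 2.929 2.929 28.000
      vertex 0.000 10.000 28.000
    endloop
  endfacet
  facet normal -0.3827 -0.9239 0.0000
    outer loop
      vertex 2.929 2.929 0.000
      vertex 10.000 0.000 0.000
      vertex 10.000 0.000 28.000
    endloop
  endfacet
  facet normal -0.3827 -0.9239 0.0000
    outer loop
      vertex 2.929 2.929 0.000
      vertex 10.000 0.000 28.000
      vertex 2.929 2.929 28.000
    endloop
  endfacet
  facet normal 0.3827 -0.9239 0.0000
    outer loop
      vertex 10.000 0.000 0.000
      vertex 17.071 2.929 0.000
      vertex 17.071 2.929 28.000
    endloop
  endfacet
  facet normal 0.3827 -0.9239 0.0000
    outer loop
      vertex 10.000 0.000 0.000
      vertex 17.071 2.929 28.000
      vertex 10.000 0.000 28.000
    endloop
  endfacet
  facet normal 0.9239 -0.3827 0.0000
    outer loop
      vertex 17.071 2.929 0.000
      vertex 20.000 10.000 0.000
      vertex 20.000 10.000 28.000
    endloop
  endfacet
  facet normal 0.9239 -0.3827 0.0000
    outer loop
      vertex 17.071 2.929 0.000
      vertex 20.000 10.000 28.000
      vertex 17.071 2.929 28.000
    endloop
  endfacet
endsolid part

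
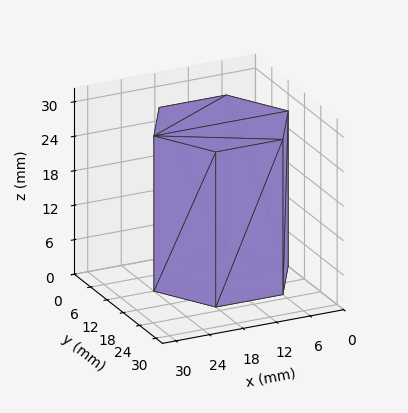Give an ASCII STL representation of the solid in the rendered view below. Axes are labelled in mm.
Reading the render: the shape is a regular 6-sided prism (a cylinder approximated with 6 flat sides), circumscribed radius ≈ 12 mm, height ≈ 27 mm (dimensions read to the nearest mm from the axis ticks). For the STL, each face is triangulated and given an outward normal.

solid part
  facet normal 0.0000 0.0000 -1.0000
    outer loop
      vertex 6.000 22.392 0.000
      vertex 18.000 22.392 0.000
      vertex 24.000 12.000 0.000
    endloop
  endfacet
  facet normal 0.0000 0.0000 -1.0000
    outer loop
      vertex 0.000 12.000 0.000
      vertex 6.000 22.392 0.000
      vertex 24.000 12.000 0.000
    endloop
  endfacet
  facet normal 0.0000 0.0000 -1.0000
    outer loop
      vertex 6.000 1.608 0.000
      vertex 0.000 12.000 0.000
      vertex 24.000 12.000 0.000
    endloop
  endfacet
  facet normal 0.0000 0.0000 -1.0000
    outer loop
      vertex 18.000 1.608 0.000
      vertex 6.000 1.608 0.000
      vertex 24.000 12.000 0.000
    endloop
  endfacet
  facet normal 0.0000 0.0000 1.0000
    outer loop
      vertex 24.000 12.000 27.000
      vertex 18.000 22.392 27.000
      vertex 6.000 22.392 27.000
    endloop
  endfacet
  facet normal 0.0000 0.0000 1.0000
    outer loop
      vertex 24.000 12.000 27.000
      vertex 6.000 22.392 27.000
      vertex 0.000 12.000 27.000
    endloop
  endfacet
  facet normal 0.0000 0.0000 1.0000
    outer loop
      vertex 24.000 12.000 27.000
      vertex 0.000 12.000 27.000
      vertex 6.000 1.608 27.000
    endloop
  endfacet
  facet normal 0.0000 0.0000 1.0000
    outer loop
      vertex 24.000 12.000 27.000
      vertex 6.000 1.608 27.000
      vertex 18.000 1.608 27.000
    endloop
  endfacet
  facet normal 0.8660 0.5000 0.0000
    outer loop
      vertex 24.000 12.000 0.000
      vertex 18.000 22.392 0.000
      vertex 18.000 22.392 27.000
    endloop
  endfacet
  facet normal 0.8660 0.5000 0.0000
    outer loop
      vertex 24.000 12.000 0.000
      vertex 18.000 22.392 27.000
      vertex 24.000 12.000 27.000
    endloop
  endfacet
  facet normal 0.0000 1.0000 0.0000
    outer loop
      vertex 18.000 22.392 0.000
      vertex 6.000 22.392 0.000
      vertex 6.000 22.392 27.000
    endloop
  endfacet
  facet normal 0.0000 1.0000 0.0000
    outer loop
      vertex 18.000 22.392 0.000
      vertex 6.000 22.392 27.000
      vertex 18.000 22.392 27.000
    endloop
  endfacet
  facet normal -0.8660 0.5000 0.0000
    outer loop
      vertex 6.000 22.392 0.000
      vertex 0.000 12.000 0.000
      vertex 0.000 12.000 27.000
    endloop
  endfacet
  facet normal -0.8660 0.5000 0.0000
    outer loop
      vertex 6.000 22.392 0.000
      vertex 0.000 12.000 27.000
      vertex 6.000 22.392 27.000
    endloop
  endfacet
  facet normal -0.8660 -0.5000 0.0000
    outer loop
      vertex 0.000 12.000 0.000
      vertex 6.000 1.608 0.000
      vertex 6.000 1.608 27.000
    endloop
  endfacet
  facet normal -0.8660 -0.5000 0.0000
    outer loop
      vertex 0.000 12.000 0.000
      vertex 6.000 1.608 27.000
      vertex 0.000 12.000 27.000
    endloop
  endfacet
  facet normal 0.0000 -1.0000 0.0000
    outer loop
      vertex 6.000 1.608 0.000
      vertex 18.000 1.608 0.000
      vertex 18.000 1.608 27.000
    endloop
  endfacet
  facet normal 0.0000 -1.0000 0.0000
    outer loop
      vertex 6.000 1.608 0.000
      vertex 18.000 1.608 27.000
      vertex 6.000 1.608 27.000
    endloop
  endfacet
  facet normal 0.8660 -0.5000 0.0000
    outer loop
      vertex 18.000 1.608 0.000
      vertex 24.000 12.000 0.000
      vertex 24.000 12.000 27.000
    endloop
  endfacet
  facet normal 0.8660 -0.5000 0.0000
    outer loop
      vertex 18.000 1.608 0.000
      vertex 24.000 12.000 27.000
      vertex 18.000 1.608 27.000
    endloop
  endfacet
endsolid part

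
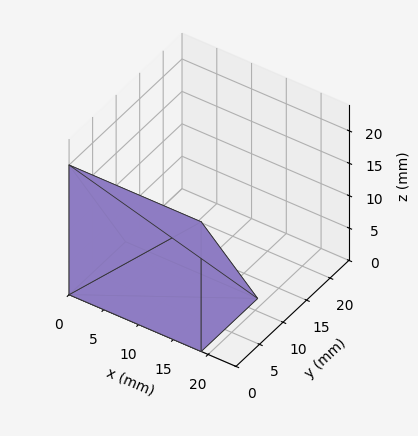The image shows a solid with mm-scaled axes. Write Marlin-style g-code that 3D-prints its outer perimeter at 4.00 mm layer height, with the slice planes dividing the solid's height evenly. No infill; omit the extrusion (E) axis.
Reading the render: the shape is a wedge (ramp): 19 × 12 mm base, rising to 20 mm along the y=0 edge and sloping linearly to z=0 at y=12 (dimensions read to the nearest mm from the axis ticks). For the g-code, the solid's height is divided into equal slices at the stated Δz and each level perimeter traced with G1 moves after a G0 lift.

; perimeter-only toolpath
G21 ; units = mm
G90 ; absolute positioning
G28 ; home
; layer 1
G0 Z4.00
G0 X0.00 Y0.00
G1 X19.00 Y0.00
G1 X19.00 Y9.60
G1 X0.00 Y9.60
G1 X0.00 Y0.00
; layer 2
G0 Z8.00
G0 X0.00 Y0.00
G1 X19.00 Y0.00
G1 X19.00 Y7.20
G1 X0.00 Y7.20
G1 X0.00 Y0.00
; layer 3
G0 Z12.00
G0 X0.00 Y0.00
G1 X19.00 Y0.00
G1 X19.00 Y4.80
G1 X0.00 Y4.80
G1 X0.00 Y0.00
; layer 4
G0 Z16.00
G0 X0.00 Y0.00
G1 X19.00 Y0.00
G1 X19.00 Y2.40
G1 X0.00 Y2.40
G1 X0.00 Y0.00
M2 ; end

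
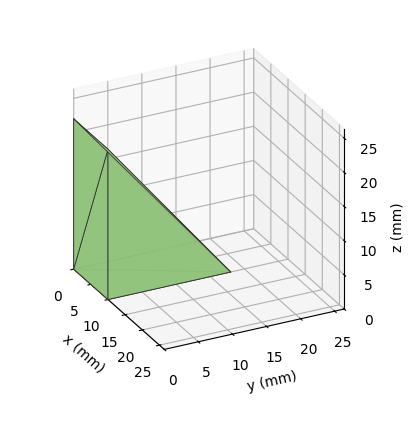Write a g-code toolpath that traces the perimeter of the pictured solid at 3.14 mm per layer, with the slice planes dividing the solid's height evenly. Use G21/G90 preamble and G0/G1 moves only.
Reading the render: the shape is a wedge (ramp): 10 × 18 mm base, rising to 22 mm along the y=0 edge and sloping linearly to z=0 at y=18 (dimensions read to the nearest mm from the axis ticks). For the g-code, the solid's height is divided into equal slices at the stated Δz and each level perimeter traced with G1 moves after a G0 lift.

; perimeter-only toolpath
G21 ; units = mm
G90 ; absolute positioning
G28 ; home
; layer 1
G0 Z3.14
G0 X0.00 Y0.00
G1 X10.00 Y0.00
G1 X10.00 Y15.43
G1 X0.00 Y15.43
G1 X0.00 Y0.00
; layer 2
G0 Z6.29
G0 X0.00 Y0.00
G1 X10.00 Y0.00
G1 X10.00 Y12.86
G1 X0.00 Y12.86
G1 X0.00 Y0.00
; layer 3
G0 Z9.43
G0 X0.00 Y0.00
G1 X10.00 Y0.00
G1 X10.00 Y10.29
G1 X0.00 Y10.29
G1 X0.00 Y0.00
; layer 4
G0 Z12.57
G0 X0.00 Y0.00
G1 X10.00 Y0.00
G1 X10.00 Y7.71
G1 X0.00 Y7.71
G1 X0.00 Y0.00
; layer 5
G0 Z15.71
G0 X0.00 Y0.00
G1 X10.00 Y0.00
G1 X10.00 Y5.14
G1 X0.00 Y5.14
G1 X0.00 Y0.00
; layer 6
G0 Z18.86
G0 X0.00 Y0.00
G1 X10.00 Y0.00
G1 X10.00 Y2.57
G1 X0.00 Y2.57
G1 X0.00 Y0.00
M2 ; end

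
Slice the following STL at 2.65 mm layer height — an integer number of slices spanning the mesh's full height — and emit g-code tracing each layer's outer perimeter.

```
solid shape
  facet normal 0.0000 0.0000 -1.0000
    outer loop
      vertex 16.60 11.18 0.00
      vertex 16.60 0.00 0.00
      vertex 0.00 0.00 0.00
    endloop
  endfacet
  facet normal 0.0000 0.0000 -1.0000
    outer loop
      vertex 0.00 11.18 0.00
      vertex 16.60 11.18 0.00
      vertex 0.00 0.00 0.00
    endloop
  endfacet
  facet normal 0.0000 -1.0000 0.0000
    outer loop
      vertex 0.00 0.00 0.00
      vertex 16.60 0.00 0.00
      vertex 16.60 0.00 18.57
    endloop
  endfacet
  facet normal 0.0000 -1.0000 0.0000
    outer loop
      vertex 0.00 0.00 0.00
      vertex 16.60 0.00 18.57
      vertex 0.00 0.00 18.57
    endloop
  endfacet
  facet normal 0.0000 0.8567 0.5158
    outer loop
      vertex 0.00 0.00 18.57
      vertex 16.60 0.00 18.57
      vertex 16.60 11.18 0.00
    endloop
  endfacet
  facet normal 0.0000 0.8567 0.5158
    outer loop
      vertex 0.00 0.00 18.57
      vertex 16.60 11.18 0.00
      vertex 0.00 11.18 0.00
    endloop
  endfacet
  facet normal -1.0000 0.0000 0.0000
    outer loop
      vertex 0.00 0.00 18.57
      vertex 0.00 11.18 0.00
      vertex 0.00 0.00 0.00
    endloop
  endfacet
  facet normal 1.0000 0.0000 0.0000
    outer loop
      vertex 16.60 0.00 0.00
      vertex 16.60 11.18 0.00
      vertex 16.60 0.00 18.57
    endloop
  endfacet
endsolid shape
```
; perimeter-only toolpath
G21 ; units = mm
G90 ; absolute positioning
G28 ; home
; layer 1
G0 Z2.65
G0 X0.00 Y0.00
G1 X16.60 Y0.00
G1 X16.60 Y9.58
G1 X0.00 Y9.58
G1 X0.00 Y0.00
; layer 2
G0 Z5.31
G0 X0.00 Y0.00
G1 X16.60 Y0.00
G1 X16.60 Y7.99
G1 X0.00 Y7.99
G1 X0.00 Y0.00
; layer 3
G0 Z7.96
G0 X0.00 Y0.00
G1 X16.60 Y0.00
G1 X16.60 Y6.39
G1 X0.00 Y6.39
G1 X0.00 Y0.00
; layer 4
G0 Z10.61
G0 X0.00 Y0.00
G1 X16.60 Y0.00
G1 X16.60 Y4.79
G1 X0.00 Y4.79
G1 X0.00 Y0.00
; layer 5
G0 Z13.26
G0 X0.00 Y0.00
G1 X16.60 Y0.00
G1 X16.60 Y3.19
G1 X0.00 Y3.19
G1 X0.00 Y0.00
; layer 6
G0 Z15.92
G0 X0.00 Y0.00
G1 X16.60 Y0.00
G1 X16.60 Y1.60
G1 X0.00 Y1.60
G1 X0.00 Y0.00
M2 ; end

The solid is a wedge (ramp): 16.6 × 11.2 mm base, rising to 18.6 mm along the y=0 edge and sloping linearly to z=0 at y=11.2. Slicing at Δz = 2.65 mm — 7 equal slices spanning the solid's height, so layer i sits at z = i·h/7 — gives 6 non-empty perimeters. Each is a 4-segment closed polygon; G0 lifts to the layer z and rapids to the start vertex, then G1 traces the edges. The cross-section shrinks linearly with z (the slice at the apex is degenerate and omitted).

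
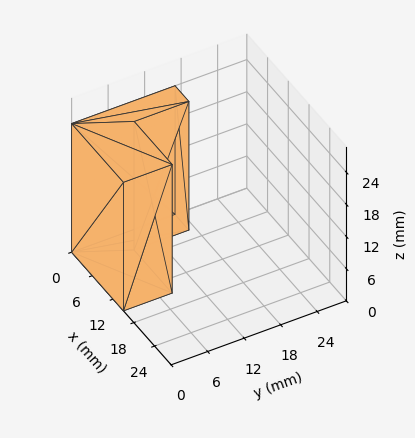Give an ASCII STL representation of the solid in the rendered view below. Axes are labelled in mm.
Reading the render: the shape is an L-shaped prism: outer 15 × 17 mm, arm thicknesses ≈ 8 mm (horizontal) and 4 mm (vertical), extruded 24 mm in z (dimensions read to the nearest mm from the axis ticks). For the STL, each face is triangulated and given an outward normal.

solid part
  facet normal 0.0000 0.0000 -1.0000
    outer loop
      vertex 15.0 8.0 0.0
      vertex 15.0 0.0 0.0
      vertex 0.0 0.0 0.0
    endloop
  endfacet
  facet normal 0.0000 0.0000 -1.0000
    outer loop
      vertex 4.0 8.0 0.0
      vertex 15.0 8.0 0.0
      vertex 0.0 0.0 0.0
    endloop
  endfacet
  facet normal 0.0000 0.0000 -1.0000
    outer loop
      vertex 4.0 17.0 0.0
      vertex 4.0 8.0 0.0
      vertex 0.0 0.0 0.0
    endloop
  endfacet
  facet normal 0.0000 0.0000 -1.0000
    outer loop
      vertex 0.0 17.0 0.0
      vertex 4.0 17.0 0.0
      vertex 0.0 0.0 0.0
    endloop
  endfacet
  facet normal 0.0000 0.0000 1.0000
    outer loop
      vertex 0.0 0.0 24.0
      vertex 15.0 0.0 24.0
      vertex 15.0 8.0 24.0
    endloop
  endfacet
  facet normal 0.0000 0.0000 1.0000
    outer loop
      vertex 0.0 0.0 24.0
      vertex 15.0 8.0 24.0
      vertex 4.0 8.0 24.0
    endloop
  endfacet
  facet normal 0.0000 0.0000 1.0000
    outer loop
      vertex 0.0 0.0 24.0
      vertex 4.0 8.0 24.0
      vertex 4.0 17.0 24.0
    endloop
  endfacet
  facet normal 0.0000 0.0000 1.0000
    outer loop
      vertex 0.0 0.0 24.0
      vertex 4.0 17.0 24.0
      vertex 0.0 17.0 24.0
    endloop
  endfacet
  facet normal 0.0000 -1.0000 0.0000
    outer loop
      vertex 0.0 0.0 0.0
      vertex 15.0 0.0 0.0
      vertex 15.0 0.0 24.0
    endloop
  endfacet
  facet normal 0.0000 -1.0000 0.0000
    outer loop
      vertex 0.0 0.0 0.0
      vertex 15.0 0.0 24.0
      vertex 0.0 0.0 24.0
    endloop
  endfacet
  facet normal 1.0000 0.0000 0.0000
    outer loop
      vertex 15.0 0.0 0.0
      vertex 15.0 8.0 0.0
      vertex 15.0 8.0 24.0
    endloop
  endfacet
  facet normal 1.0000 0.0000 0.0000
    outer loop
      vertex 15.0 0.0 0.0
      vertex 15.0 8.0 24.0
      vertex 15.0 0.0 24.0
    endloop
  endfacet
  facet normal 0.0000 1.0000 0.0000
    outer loop
      vertex 15.0 8.0 0.0
      vertex 4.0 8.0 0.0
      vertex 4.0 8.0 24.0
    endloop
  endfacet
  facet normal 0.0000 1.0000 0.0000
    outer loop
      vertex 15.0 8.0 0.0
      vertex 4.0 8.0 24.0
      vertex 15.0 8.0 24.0
    endloop
  endfacet
  facet normal 1.0000 0.0000 0.0000
    outer loop
      vertex 4.0 8.0 0.0
      vertex 4.0 17.0 0.0
      vertex 4.0 17.0 24.0
    endloop
  endfacet
  facet normal 1.0000 0.0000 0.0000
    outer loop
      vertex 4.0 8.0 0.0
      vertex 4.0 17.0 24.0
      vertex 4.0 8.0 24.0
    endloop
  endfacet
  facet normal 0.0000 1.0000 0.0000
    outer loop
      vertex 4.0 17.0 0.0
      vertex 0.0 17.0 0.0
      vertex 0.0 17.0 24.0
    endloop
  endfacet
  facet normal 0.0000 1.0000 0.0000
    outer loop
      vertex 4.0 17.0 0.0
      vertex 0.0 17.0 24.0
      vertex 4.0 17.0 24.0
    endloop
  endfacet
  facet normal -1.0000 0.0000 0.0000
    outer loop
      vertex 0.0 17.0 0.0
      vertex 0.0 0.0 0.0
      vertex 0.0 0.0 24.0
    endloop
  endfacet
  facet normal -1.0000 0.0000 0.0000
    outer loop
      vertex 0.0 17.0 0.0
      vertex 0.0 0.0 24.0
      vertex 0.0 17.0 24.0
    endloop
  endfacet
endsolid part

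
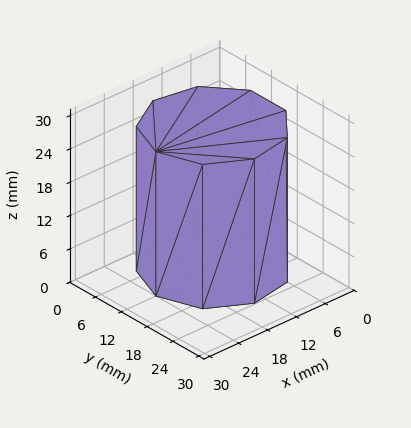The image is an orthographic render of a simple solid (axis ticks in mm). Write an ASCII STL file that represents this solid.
Reading the render: the shape is a regular 9-sided prism (a cylinder approximated with 9 flat sides), circumscribed radius ≈ 12 mm, height ≈ 26 mm (dimensions read to the nearest mm from the axis ticks). For the STL, each face is triangulated and given an outward normal.

solid part
  facet normal 0.0000 0.0000 -1.0000
    outer loop
      vertex 14.1 23.8 0.0
      vertex 21.2 19.7 0.0
      vertex 24.0 12.0 0.0
    endloop
  endfacet
  facet normal 0.0000 0.0000 -1.0000
    outer loop
      vertex 6.0 22.4 0.0
      vertex 14.1 23.8 0.0
      vertex 24.0 12.0 0.0
    endloop
  endfacet
  facet normal 0.0000 0.0000 -1.0000
    outer loop
      vertex 0.7 16.1 0.0
      vertex 6.0 22.4 0.0
      vertex 24.0 12.0 0.0
    endloop
  endfacet
  facet normal 0.0000 0.0000 -1.0000
    outer loop
      vertex 0.7 7.9 0.0
      vertex 0.7 16.1 0.0
      vertex 24.0 12.0 0.0
    endloop
  endfacet
  facet normal 0.0000 0.0000 -1.0000
    outer loop
      vertex 6.0 1.6 0.0
      vertex 0.7 7.9 0.0
      vertex 24.0 12.0 0.0
    endloop
  endfacet
  facet normal 0.0000 0.0000 -1.0000
    outer loop
      vertex 14.1 0.2 0.0
      vertex 6.0 1.6 0.0
      vertex 24.0 12.0 0.0
    endloop
  endfacet
  facet normal 0.0000 0.0000 -1.0000
    outer loop
      vertex 21.2 4.3 0.0
      vertex 14.1 0.2 0.0
      vertex 24.0 12.0 0.0
    endloop
  endfacet
  facet normal 0.0000 0.0000 1.0000
    outer loop
      vertex 24.0 12.0 26.0
      vertex 21.2 19.7 26.0
      vertex 14.1 23.8 26.0
    endloop
  endfacet
  facet normal 0.0000 0.0000 1.0000
    outer loop
      vertex 24.0 12.0 26.0
      vertex 14.1 23.8 26.0
      vertex 6.0 22.4 26.0
    endloop
  endfacet
  facet normal 0.0000 0.0000 1.0000
    outer loop
      vertex 24.0 12.0 26.0
      vertex 6.0 22.4 26.0
      vertex 0.7 16.1 26.0
    endloop
  endfacet
  facet normal 0.0000 0.0000 1.0000
    outer loop
      vertex 24.0 12.0 26.0
      vertex 0.7 16.1 26.0
      vertex 0.7 7.9 26.0
    endloop
  endfacet
  facet normal 0.0000 0.0000 1.0000
    outer loop
      vertex 24.0 12.0 26.0
      vertex 0.7 7.9 26.0
      vertex 6.0 1.6 26.0
    endloop
  endfacet
  facet normal 0.0000 0.0000 1.0000
    outer loop
      vertex 24.0 12.0 26.0
      vertex 6.0 1.6 26.0
      vertex 14.1 0.2 26.0
    endloop
  endfacet
  facet normal 0.0000 0.0000 1.0000
    outer loop
      vertex 24.0 12.0 26.0
      vertex 14.1 0.2 26.0
      vertex 21.2 4.3 26.0
    endloop
  endfacet
  facet normal 0.9398 0.3417 0.0000
    outer loop
      vertex 24.0 12.0 0.0
      vertex 21.2 19.7 0.0
      vertex 21.2 19.7 26.0
    endloop
  endfacet
  facet normal 0.9398 0.3417 0.0000
    outer loop
      vertex 24.0 12.0 0.0
      vertex 21.2 19.7 26.0
      vertex 24.0 12.0 26.0
    endloop
  endfacet
  facet normal 0.5001 0.8660 0.0000
    outer loop
      vertex 21.2 19.7 0.0
      vertex 14.1 23.8 0.0
      vertex 14.1 23.8 26.0
    endloop
  endfacet
  facet normal 0.5001 0.8660 0.0000
    outer loop
      vertex 21.2 19.7 0.0
      vertex 14.1 23.8 26.0
      vertex 21.2 19.7 26.0
    endloop
  endfacet
  facet normal -0.1703 0.9854 0.0000
    outer loop
      vertex 14.1 23.8 0.0
      vertex 6.0 22.4 0.0
      vertex 6.0 22.4 26.0
    endloop
  endfacet
  facet normal -0.1703 0.9854 0.0000
    outer loop
      vertex 14.1 23.8 0.0
      vertex 6.0 22.4 26.0
      vertex 14.1 23.8 26.0
    endloop
  endfacet
  facet normal -0.7652 0.6438 0.0000
    outer loop
      vertex 6.0 22.4 0.0
      vertex 0.7 16.1 0.0
      vertex 0.7 16.1 26.0
    endloop
  endfacet
  facet normal -0.7652 0.6438 0.0000
    outer loop
      vertex 6.0 22.4 0.0
      vertex 0.7 16.1 26.0
      vertex 6.0 22.4 26.0
    endloop
  endfacet
  facet normal -1.0000 0.0000 0.0000
    outer loop
      vertex 0.7 16.1 0.0
      vertex 0.7 7.9 0.0
      vertex 0.7 7.9 26.0
    endloop
  endfacet
  facet normal -1.0000 0.0000 0.0000
    outer loop
      vertex 0.7 16.1 0.0
      vertex 0.7 7.9 26.0
      vertex 0.7 16.1 26.0
    endloop
  endfacet
  facet normal -0.7652 -0.6438 0.0000
    outer loop
      vertex 0.7 7.9 0.0
      vertex 6.0 1.6 0.0
      vertex 6.0 1.6 26.0
    endloop
  endfacet
  facet normal -0.7652 -0.6438 0.0000
    outer loop
      vertex 0.7 7.9 0.0
      vertex 6.0 1.6 26.0
      vertex 0.7 7.9 26.0
    endloop
  endfacet
  facet normal -0.1703 -0.9854 0.0000
    outer loop
      vertex 6.0 1.6 0.0
      vertex 14.1 0.2 0.0
      vertex 14.1 0.2 26.0
    endloop
  endfacet
  facet normal -0.1703 -0.9854 0.0000
    outer loop
      vertex 6.0 1.6 0.0
      vertex 14.1 0.2 26.0
      vertex 6.0 1.6 26.0
    endloop
  endfacet
  facet normal 0.5001 -0.8660 0.0000
    outer loop
      vertex 14.1 0.2 0.0
      vertex 21.2 4.3 0.0
      vertex 21.2 4.3 26.0
    endloop
  endfacet
  facet normal 0.5001 -0.8660 0.0000
    outer loop
      vertex 14.1 0.2 0.0
      vertex 21.2 4.3 26.0
      vertex 14.1 0.2 26.0
    endloop
  endfacet
  facet normal 0.9398 -0.3417 0.0000
    outer loop
      vertex 21.2 4.3 0.0
      vertex 24.0 12.0 0.0
      vertex 24.0 12.0 26.0
    endloop
  endfacet
  facet normal 0.9398 -0.3417 0.0000
    outer loop
      vertex 21.2 4.3 0.0
      vertex 24.0 12.0 26.0
      vertex 21.2 4.3 26.0
    endloop
  endfacet
endsolid part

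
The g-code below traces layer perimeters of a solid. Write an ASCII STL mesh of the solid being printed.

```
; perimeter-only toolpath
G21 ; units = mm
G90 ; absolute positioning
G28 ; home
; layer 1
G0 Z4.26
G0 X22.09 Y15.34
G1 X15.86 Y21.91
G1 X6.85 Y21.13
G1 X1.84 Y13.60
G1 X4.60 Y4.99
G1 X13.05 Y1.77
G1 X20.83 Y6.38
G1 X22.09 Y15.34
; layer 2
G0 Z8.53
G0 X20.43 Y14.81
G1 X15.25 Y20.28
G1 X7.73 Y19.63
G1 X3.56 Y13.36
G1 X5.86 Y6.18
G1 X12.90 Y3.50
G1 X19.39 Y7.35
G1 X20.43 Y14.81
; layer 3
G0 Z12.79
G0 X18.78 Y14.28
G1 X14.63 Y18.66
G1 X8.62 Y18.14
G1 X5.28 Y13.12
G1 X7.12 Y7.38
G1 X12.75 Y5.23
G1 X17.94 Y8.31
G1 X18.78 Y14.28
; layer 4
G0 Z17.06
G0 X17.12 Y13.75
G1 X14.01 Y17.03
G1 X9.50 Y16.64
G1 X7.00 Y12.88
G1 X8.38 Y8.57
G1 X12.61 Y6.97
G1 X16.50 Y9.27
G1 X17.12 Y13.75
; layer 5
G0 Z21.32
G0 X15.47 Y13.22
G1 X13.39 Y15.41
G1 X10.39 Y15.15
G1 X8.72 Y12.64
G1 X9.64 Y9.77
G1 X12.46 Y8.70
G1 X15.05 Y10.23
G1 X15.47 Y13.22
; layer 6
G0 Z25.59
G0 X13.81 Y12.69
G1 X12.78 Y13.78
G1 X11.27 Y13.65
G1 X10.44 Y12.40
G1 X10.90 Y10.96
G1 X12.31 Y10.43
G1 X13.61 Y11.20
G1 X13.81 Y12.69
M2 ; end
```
solid part
  facet normal 0.0000 0.0000 -1.0000
    outer loop
      vertex 5.96 22.62 0.00
      vertex 16.48 23.53 0.00
      vertex 23.74 15.87 0.00
    endloop
  endfacet
  facet normal 0.0000 0.0000 -1.0000
    outer loop
      vertex 0.12 13.84 0.00
      vertex 5.96 22.62 0.00
      vertex 23.74 15.87 0.00
    endloop
  endfacet
  facet normal 0.0000 0.0000 -1.0000
    outer loop
      vertex 3.34 3.79 0.00
      vertex 0.12 13.84 0.00
      vertex 23.74 15.87 0.00
    endloop
  endfacet
  facet normal 0.0000 0.0000 -1.0000
    outer loop
      vertex 13.20 0.04 0.00
      vertex 3.34 3.79 0.00
      vertex 23.74 15.87 0.00
    endloop
  endfacet
  facet normal 0.0000 0.0000 -1.0000
    outer loop
      vertex 22.28 5.42 0.00
      vertex 13.20 0.04 0.00
      vertex 23.74 15.87 0.00
    endloop
  endfacet
  facet normal 0.6814 0.6458 0.3446
    outer loop
      vertex 23.74 15.87 0.00
      vertex 16.48 23.53 0.00
      vertex 12.16 12.16 29.85
    endloop
  endfacet
  facet normal -0.0809 0.9353 0.3445
    outer loop
      vertex 16.48 23.53 0.00
      vertex 5.96 22.62 0.00
      vertex 12.16 12.16 29.85
    endloop
  endfacet
  facet normal -0.7817 0.5199 0.3445
    outer loop
      vertex 5.96 22.62 0.00
      vertex 0.12 13.84 0.00
      vertex 12.16 12.16 29.85
    endloop
  endfacet
  facet normal -0.8940 -0.2864 0.3445
    outer loop
      vertex 0.12 13.84 0.00
      vertex 3.34 3.79 0.00
      vertex 12.16 12.16 29.85
    endloop
  endfacet
  facet normal -0.3337 -0.8774 0.3446
    outer loop
      vertex 3.34 3.79 0.00
      vertex 13.20 0.04 0.00
      vertex 12.16 12.16 29.85
    endloop
  endfacet
  facet normal 0.4785 -0.8076 0.3446
    outer loop
      vertex 13.20 0.04 0.00
      vertex 22.28 5.42 0.00
      vertex 12.16 12.16 29.85
    endloop
  endfacet
  facet normal 0.9297 -0.1299 0.3445
    outer loop
      vertex 22.28 5.42 0.00
      vertex 23.74 15.87 0.00
      vertex 12.16 12.16 29.85
    endloop
  endfacet
endsolid part

The G0 Z moves step by Δz≈4.26 mm. The G1 loops shrink linearly with z, so the solid tapers from its base footprint up to z≈29.9. Closing with a flat bottom cap and the tapered top and triangulating gives 12 facets — a regular 7-sided pyramid, base circumscribed radius ≈ 12.2 mm, apex at z ≈ 29.9 mm.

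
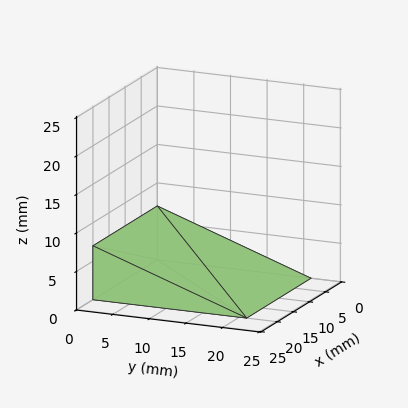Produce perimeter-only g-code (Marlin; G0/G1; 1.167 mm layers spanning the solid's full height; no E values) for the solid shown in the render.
Reading the render: the shape is a wedge (ramp): 20 × 21 mm base, rising to 7 mm along the y=0 edge and sloping linearly to z=0 at y=21 (dimensions read to the nearest mm from the axis ticks). For the g-code, the solid's height is divided into equal slices at the stated Δz and each level perimeter traced with G1 moves after a G0 lift.

; perimeter-only toolpath
G21 ; units = mm
G90 ; absolute positioning
G28 ; home
; layer 1
G0 Z1.167
G0 X0.000 Y0.000
G1 X20.000 Y0.000
G1 X20.000 Y17.500
G1 X0.000 Y17.500
G1 X0.000 Y0.000
; layer 2
G0 Z2.333
G0 X0.000 Y0.000
G1 X20.000 Y0.000
G1 X20.000 Y14.000
G1 X0.000 Y14.000
G1 X0.000 Y0.000
; layer 3
G0 Z3.500
G0 X0.000 Y0.000
G1 X20.000 Y0.000
G1 X20.000 Y10.500
G1 X0.000 Y10.500
G1 X0.000 Y0.000
; layer 4
G0 Z4.667
G0 X0.000 Y0.000
G1 X20.000 Y0.000
G1 X20.000 Y7.000
G1 X0.000 Y7.000
G1 X0.000 Y0.000
; layer 5
G0 Z5.833
G0 X0.000 Y0.000
G1 X20.000 Y0.000
G1 X20.000 Y3.500
G1 X0.000 Y3.500
G1 X0.000 Y0.000
M2 ; end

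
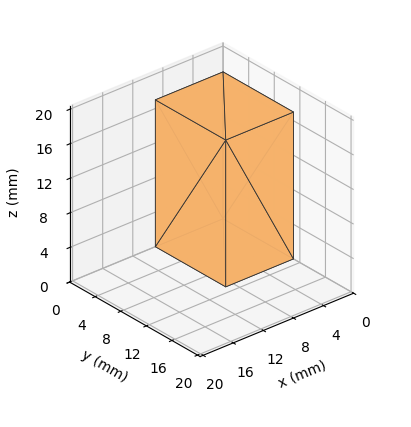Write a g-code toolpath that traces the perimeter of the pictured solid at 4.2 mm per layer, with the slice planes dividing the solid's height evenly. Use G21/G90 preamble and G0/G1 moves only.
Reading the render: the shape is a rectangular box, roughly 9 × 11 mm footprint and 17 mm tall (dimensions read to the nearest mm from the axis ticks). For the g-code, the solid's height is divided into equal slices at the stated Δz and each level perimeter traced with G1 moves after a G0 lift.

; perimeter-only toolpath
G21 ; units = mm
G90 ; absolute positioning
G28 ; home
; layer 1
G0 Z4.2
G0 X0.0 Y0.0
G1 X9.0 Y0.0
G1 X9.0 Y11.0
G1 X0.0 Y11.0
G1 X0.0 Y0.0
; layer 2
G0 Z8.5
G0 X0.0 Y0.0
G1 X9.0 Y0.0
G1 X9.0 Y11.0
G1 X0.0 Y11.0
G1 X0.0 Y0.0
; layer 3
G0 Z12.8
G0 X0.0 Y0.0
G1 X9.0 Y0.0
G1 X9.0 Y11.0
G1 X0.0 Y11.0
G1 X0.0 Y0.0
; layer 4
G0 Z17.0
G0 X0.0 Y0.0
G1 X9.0 Y0.0
G1 X9.0 Y11.0
G1 X0.0 Y11.0
G1 X0.0 Y0.0
M2 ; end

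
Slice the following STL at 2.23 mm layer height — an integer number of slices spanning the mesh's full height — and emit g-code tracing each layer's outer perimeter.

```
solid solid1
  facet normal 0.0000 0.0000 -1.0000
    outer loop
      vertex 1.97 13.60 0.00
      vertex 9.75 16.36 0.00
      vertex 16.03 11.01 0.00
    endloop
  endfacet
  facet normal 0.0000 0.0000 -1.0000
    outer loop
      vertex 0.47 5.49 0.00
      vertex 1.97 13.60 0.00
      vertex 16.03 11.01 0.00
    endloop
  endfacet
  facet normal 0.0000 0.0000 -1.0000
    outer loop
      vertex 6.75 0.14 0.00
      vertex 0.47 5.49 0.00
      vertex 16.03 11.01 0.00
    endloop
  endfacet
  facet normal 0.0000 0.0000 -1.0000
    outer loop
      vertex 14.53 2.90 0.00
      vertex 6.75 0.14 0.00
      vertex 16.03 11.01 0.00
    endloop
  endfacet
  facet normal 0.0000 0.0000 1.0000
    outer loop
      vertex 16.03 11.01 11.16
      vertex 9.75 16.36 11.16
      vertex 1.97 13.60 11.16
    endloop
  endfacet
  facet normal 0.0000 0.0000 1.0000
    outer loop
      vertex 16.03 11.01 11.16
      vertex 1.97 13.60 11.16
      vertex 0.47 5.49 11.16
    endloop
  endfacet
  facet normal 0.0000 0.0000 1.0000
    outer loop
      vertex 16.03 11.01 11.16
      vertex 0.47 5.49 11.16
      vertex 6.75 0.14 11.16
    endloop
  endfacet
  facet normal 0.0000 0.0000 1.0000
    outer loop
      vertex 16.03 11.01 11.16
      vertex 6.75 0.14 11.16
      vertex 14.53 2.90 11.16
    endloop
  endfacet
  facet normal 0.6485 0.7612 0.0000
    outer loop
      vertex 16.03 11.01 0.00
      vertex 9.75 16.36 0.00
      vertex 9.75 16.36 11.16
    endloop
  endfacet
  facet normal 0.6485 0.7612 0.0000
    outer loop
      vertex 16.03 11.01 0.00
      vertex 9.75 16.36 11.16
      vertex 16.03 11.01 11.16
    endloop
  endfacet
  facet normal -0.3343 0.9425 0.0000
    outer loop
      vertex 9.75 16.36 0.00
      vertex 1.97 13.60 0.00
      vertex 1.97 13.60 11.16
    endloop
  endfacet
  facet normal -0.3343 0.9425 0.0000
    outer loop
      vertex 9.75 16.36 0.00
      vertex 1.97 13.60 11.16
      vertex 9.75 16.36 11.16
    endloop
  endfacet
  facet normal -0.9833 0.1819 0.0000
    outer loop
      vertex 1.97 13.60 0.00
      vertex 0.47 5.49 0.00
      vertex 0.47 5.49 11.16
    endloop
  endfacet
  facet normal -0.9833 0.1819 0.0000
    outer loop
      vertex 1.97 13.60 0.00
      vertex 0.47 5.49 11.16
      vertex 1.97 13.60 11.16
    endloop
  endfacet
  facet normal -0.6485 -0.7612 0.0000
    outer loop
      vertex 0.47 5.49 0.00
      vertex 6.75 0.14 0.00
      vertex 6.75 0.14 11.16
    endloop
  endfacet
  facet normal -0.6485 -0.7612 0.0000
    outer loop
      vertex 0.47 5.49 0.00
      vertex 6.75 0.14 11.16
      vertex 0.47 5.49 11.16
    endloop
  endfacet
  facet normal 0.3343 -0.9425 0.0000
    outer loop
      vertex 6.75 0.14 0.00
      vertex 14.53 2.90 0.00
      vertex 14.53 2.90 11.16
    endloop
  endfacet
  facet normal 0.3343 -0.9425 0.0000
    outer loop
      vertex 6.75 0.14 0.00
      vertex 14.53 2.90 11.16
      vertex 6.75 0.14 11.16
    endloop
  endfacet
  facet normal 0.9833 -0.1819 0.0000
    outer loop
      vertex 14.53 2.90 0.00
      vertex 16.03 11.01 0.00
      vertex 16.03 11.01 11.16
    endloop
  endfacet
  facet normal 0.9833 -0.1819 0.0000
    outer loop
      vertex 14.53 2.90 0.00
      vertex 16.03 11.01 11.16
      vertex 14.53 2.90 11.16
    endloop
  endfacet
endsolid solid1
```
; perimeter-only toolpath
G21 ; units = mm
G90 ; absolute positioning
G28 ; home
; layer 1
G0 Z2.23
G0 X16.03 Y11.01
G1 X9.75 Y16.36
G1 X1.97 Y13.60
G1 X0.47 Y5.49
G1 X6.75 Y0.14
G1 X14.53 Y2.90
G1 X16.03 Y11.01
; layer 2
G0 Z4.46
G0 X16.03 Y11.01
G1 X9.75 Y16.36
G1 X1.97 Y13.60
G1 X0.47 Y5.49
G1 X6.75 Y0.14
G1 X14.53 Y2.90
G1 X16.03 Y11.01
; layer 3
G0 Z6.70
G0 X16.03 Y11.01
G1 X9.75 Y16.36
G1 X1.97 Y13.60
G1 X0.47 Y5.49
G1 X6.75 Y0.14
G1 X14.53 Y2.90
G1 X16.03 Y11.01
; layer 4
G0 Z8.93
G0 X16.03 Y11.01
G1 X9.75 Y16.36
G1 X1.97 Y13.60
G1 X0.47 Y5.49
G1 X6.75 Y0.14
G1 X14.53 Y2.90
G1 X16.03 Y11.01
; layer 5
G0 Z11.16
G0 X16.03 Y11.01
G1 X9.75 Y16.36
G1 X1.97 Y13.60
G1 X0.47 Y5.49
G1 X6.75 Y0.14
G1 X14.53 Y2.90
G1 X16.03 Y11.01
M2 ; end

The solid is a regular 6-sided prism (a cylinder approximated with 6 flat sides), circumscribed radius ≈ 8.25 mm, height ≈ 11.2 mm. Slicing at Δz = 2.23 mm — 5 equal slices spanning the solid's height, so layer i sits at z = i·h/5 — gives 5 non-empty perimeters. Each is a 6-segment closed polygon; G0 lifts to the layer z and rapids to the start vertex, then G1 traces the edges.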